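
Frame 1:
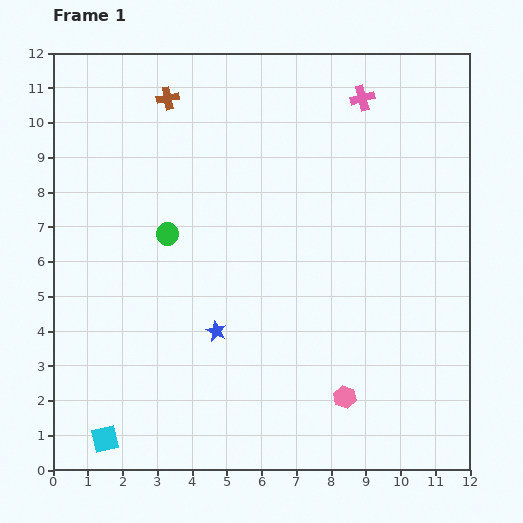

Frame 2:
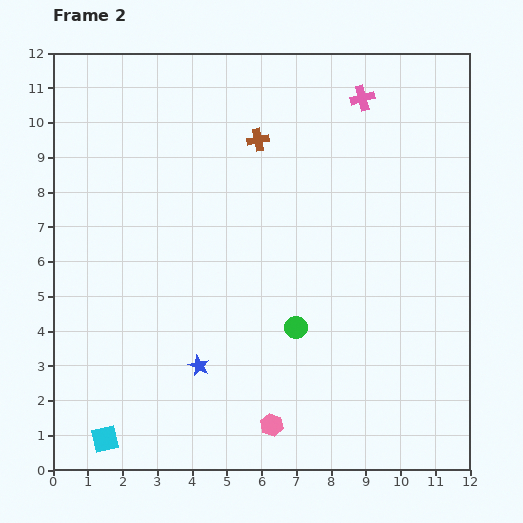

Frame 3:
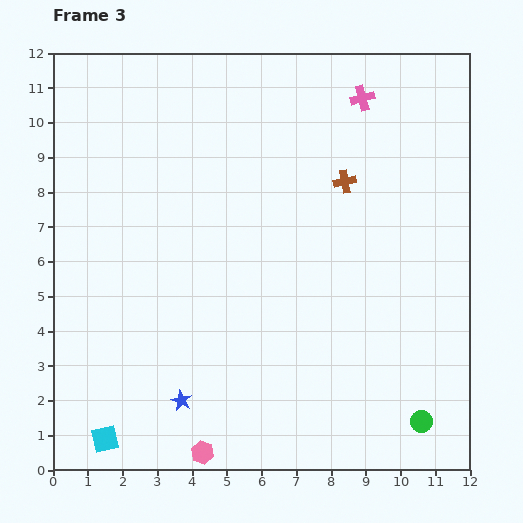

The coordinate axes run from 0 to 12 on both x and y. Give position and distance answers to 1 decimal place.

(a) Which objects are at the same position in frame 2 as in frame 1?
the cyan square, the pink cross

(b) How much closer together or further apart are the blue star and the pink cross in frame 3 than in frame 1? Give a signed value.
+2.2

Distance in frame 1: 7.9. Distance in frame 3: 10.1.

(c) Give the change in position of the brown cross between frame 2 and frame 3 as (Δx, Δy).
(2.5, -1.2)

The brown cross was at (5.9, 9.5) in frame 2 and (8.4, 8.3) in frame 3.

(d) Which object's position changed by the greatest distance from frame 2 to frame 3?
the green circle

(moved 4.5; next 2.8)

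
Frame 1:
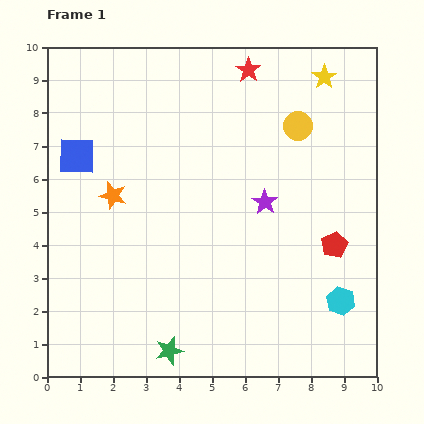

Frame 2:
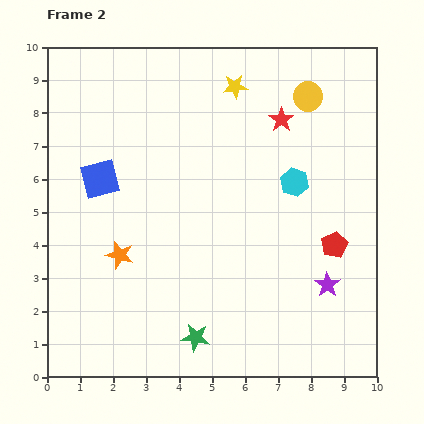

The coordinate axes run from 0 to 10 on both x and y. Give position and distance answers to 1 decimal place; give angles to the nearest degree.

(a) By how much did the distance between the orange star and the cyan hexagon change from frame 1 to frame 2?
-1.9

Distance in frame 1: 7.6. Distance in frame 2: 5.7.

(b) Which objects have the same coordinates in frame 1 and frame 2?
the red pentagon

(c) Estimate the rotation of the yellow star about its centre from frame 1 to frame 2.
27° clockwise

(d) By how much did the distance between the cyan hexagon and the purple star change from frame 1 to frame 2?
-0.5

Distance in frame 1: 3.8. Distance in frame 2: 3.3.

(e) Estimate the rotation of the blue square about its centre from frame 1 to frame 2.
16° counter-clockwise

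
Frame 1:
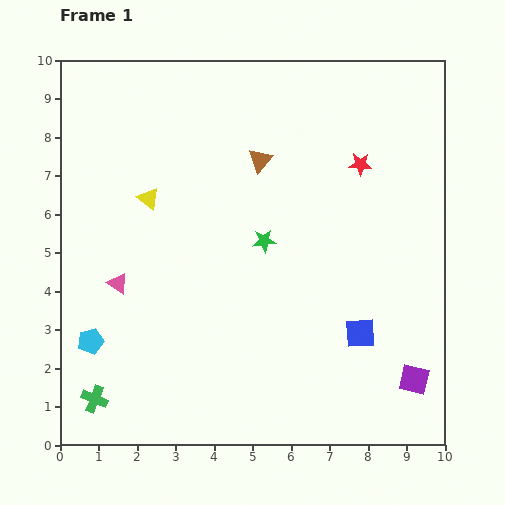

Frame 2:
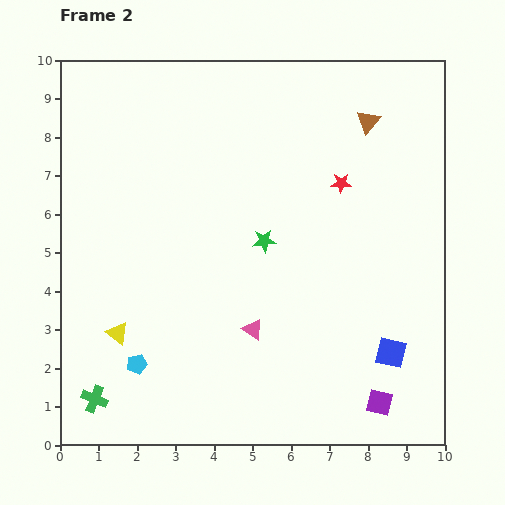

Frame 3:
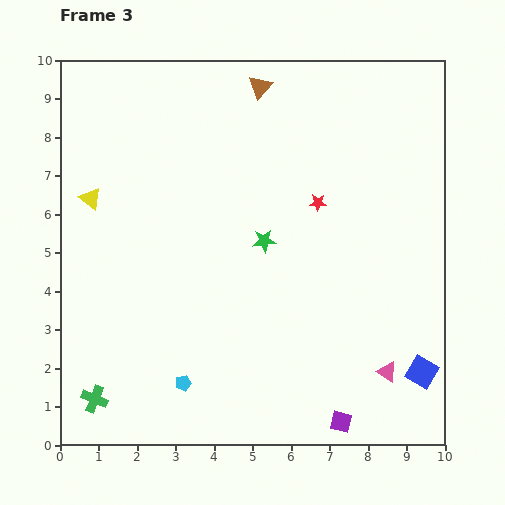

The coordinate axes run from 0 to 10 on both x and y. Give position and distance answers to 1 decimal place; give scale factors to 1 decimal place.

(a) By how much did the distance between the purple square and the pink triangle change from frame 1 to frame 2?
-4.3

Distance in frame 1: 8.1. Distance in frame 2: 3.8.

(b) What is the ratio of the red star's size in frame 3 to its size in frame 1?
0.7×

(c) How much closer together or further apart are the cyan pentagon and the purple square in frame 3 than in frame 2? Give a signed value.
-2.2

Distance in frame 2: 6.4. Distance in frame 3: 4.2.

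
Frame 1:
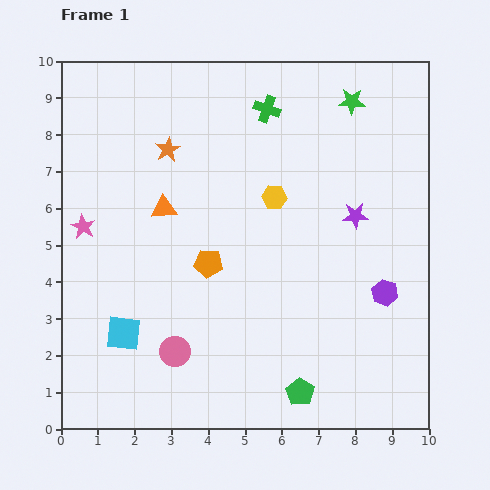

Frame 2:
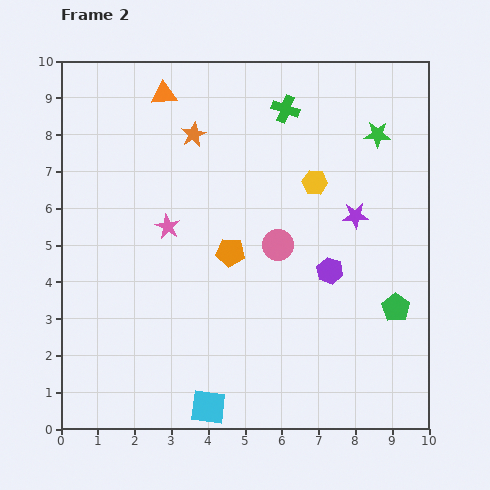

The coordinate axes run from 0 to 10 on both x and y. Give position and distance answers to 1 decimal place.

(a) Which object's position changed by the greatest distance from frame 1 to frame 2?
the pink circle

(moved 4.0; next 3.5)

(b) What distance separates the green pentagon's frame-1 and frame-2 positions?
3.5

The green pentagon moved from (6.5, 1.0) to (9.1, 3.3), a distance of √(2.6² + 2.3²) ≈ 3.5.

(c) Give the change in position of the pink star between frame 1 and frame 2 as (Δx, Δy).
(2.3, 0.0)

The pink star was at (0.6, 5.5) in frame 1 and (2.9, 5.5) in frame 2.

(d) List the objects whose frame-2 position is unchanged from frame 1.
the purple star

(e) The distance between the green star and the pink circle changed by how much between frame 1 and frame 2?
-4.3

Distance in frame 1: 8.3. Distance in frame 2: 4.0.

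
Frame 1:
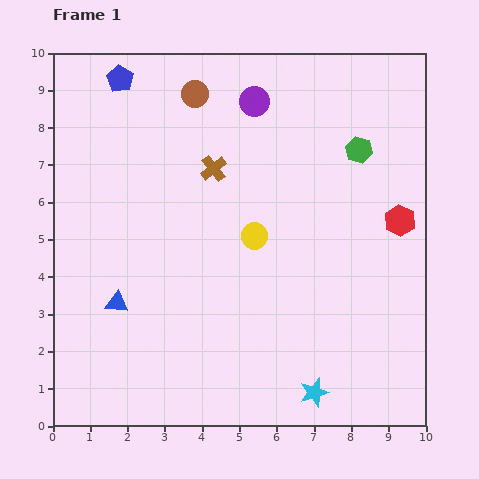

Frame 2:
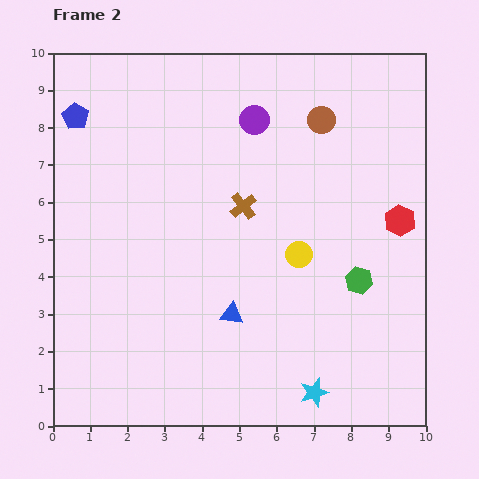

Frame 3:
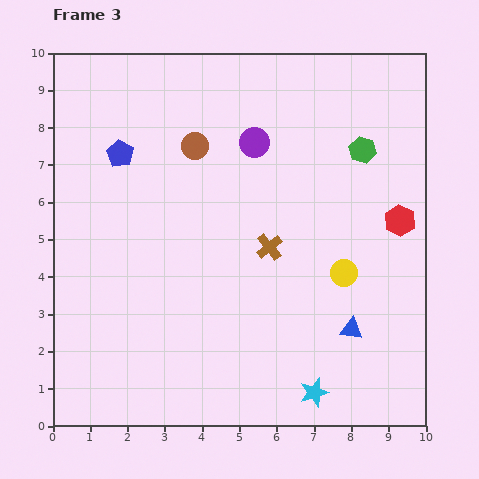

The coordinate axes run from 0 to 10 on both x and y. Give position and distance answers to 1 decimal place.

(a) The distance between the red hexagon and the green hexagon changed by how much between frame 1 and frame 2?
-0.3

Distance in frame 1: 2.2. Distance in frame 2: 1.9.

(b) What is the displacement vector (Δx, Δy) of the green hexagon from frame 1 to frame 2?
(0.0, -3.5)

The green hexagon was at (8.2, 7.4) in frame 1 and (8.2, 3.9) in frame 2.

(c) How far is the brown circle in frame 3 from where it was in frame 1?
1.4

The brown circle moved from (3.8, 8.9) to (3.8, 7.5), a distance of √(0.0² + 1.4²) ≈ 1.4.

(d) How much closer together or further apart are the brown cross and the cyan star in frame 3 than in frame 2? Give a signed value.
-1.2

Distance in frame 2: 5.3. Distance in frame 3: 4.1.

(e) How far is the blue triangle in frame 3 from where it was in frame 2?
3.2

The blue triangle moved from (4.8, 3.0) to (8.0, 2.6), a distance of √(3.2² + 0.4²) ≈ 3.2.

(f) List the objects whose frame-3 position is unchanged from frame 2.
the red hexagon, the cyan star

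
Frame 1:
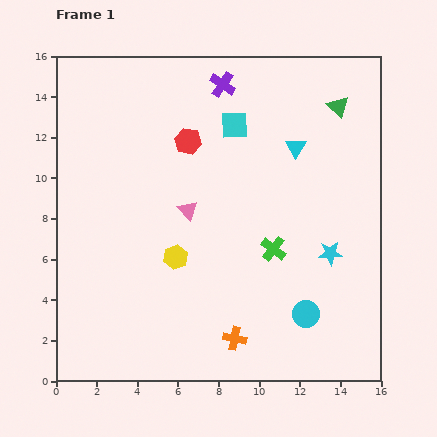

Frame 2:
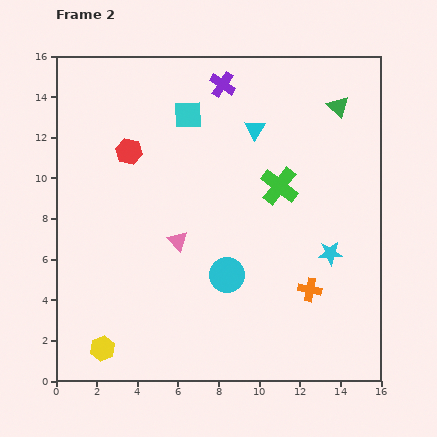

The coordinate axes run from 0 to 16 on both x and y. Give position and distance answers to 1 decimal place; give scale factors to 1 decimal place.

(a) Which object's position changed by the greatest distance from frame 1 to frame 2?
the yellow hexagon

(moved 5.8; next 4.4)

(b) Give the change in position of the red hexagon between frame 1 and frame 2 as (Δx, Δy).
(-2.9, -0.5)

The red hexagon was at (6.5, 11.8) in frame 1 and (3.6, 11.3) in frame 2.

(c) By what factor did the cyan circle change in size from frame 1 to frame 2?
1.3×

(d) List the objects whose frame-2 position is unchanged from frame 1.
the purple cross, the green triangle, the cyan star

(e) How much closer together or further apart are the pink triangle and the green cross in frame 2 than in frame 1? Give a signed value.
+1.1

Distance in frame 1: 4.6. Distance in frame 2: 5.7.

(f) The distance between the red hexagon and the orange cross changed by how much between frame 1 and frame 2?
+1.2

Distance in frame 1: 10.0. Distance in frame 2: 11.2.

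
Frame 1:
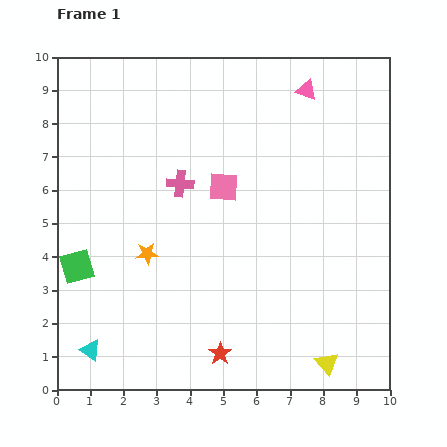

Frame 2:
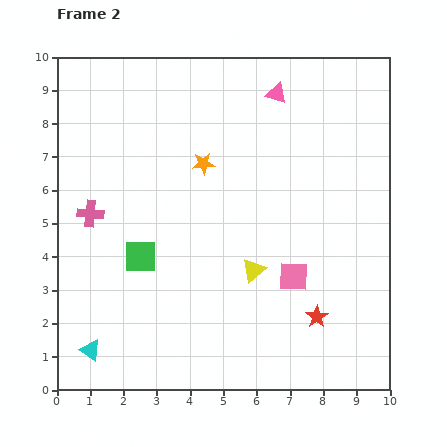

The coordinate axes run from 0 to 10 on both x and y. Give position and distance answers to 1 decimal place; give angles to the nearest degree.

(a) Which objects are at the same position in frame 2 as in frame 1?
the cyan triangle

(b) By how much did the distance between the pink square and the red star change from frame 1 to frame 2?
-3.6

Distance in frame 1: 5.0. Distance in frame 2: 1.4.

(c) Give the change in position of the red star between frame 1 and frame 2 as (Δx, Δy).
(2.9, 1.1)

The red star was at (4.9, 1.1) in frame 1 and (7.8, 2.2) in frame 2.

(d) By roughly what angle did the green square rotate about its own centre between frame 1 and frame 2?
15° clockwise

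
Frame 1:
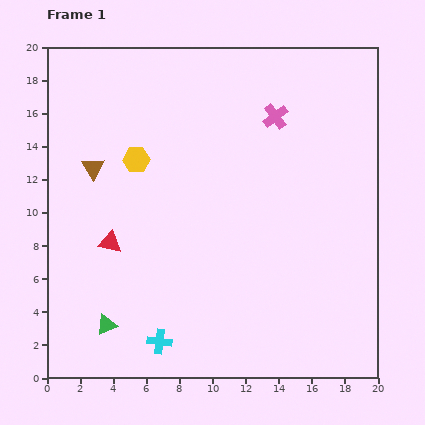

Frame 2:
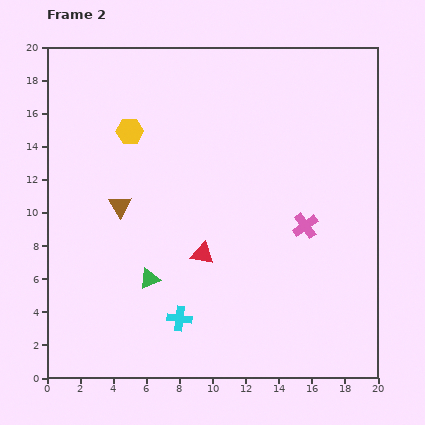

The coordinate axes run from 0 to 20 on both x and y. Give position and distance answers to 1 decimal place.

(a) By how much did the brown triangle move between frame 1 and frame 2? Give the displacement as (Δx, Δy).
(1.6, -2.3)

The brown triangle was at (2.8, 12.7) in frame 1 and (4.4, 10.4) in frame 2.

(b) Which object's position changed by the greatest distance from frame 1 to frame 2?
the pink cross

(moved 6.8; next 5.6)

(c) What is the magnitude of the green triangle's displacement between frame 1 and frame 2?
3.8

The green triangle moved from (3.6, 3.2) to (6.2, 6.0), a distance of √(2.6² + 2.8²) ≈ 3.8.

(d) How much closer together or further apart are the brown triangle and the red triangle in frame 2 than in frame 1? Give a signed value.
+1.2

Distance in frame 1: 4.6. Distance in frame 2: 5.8.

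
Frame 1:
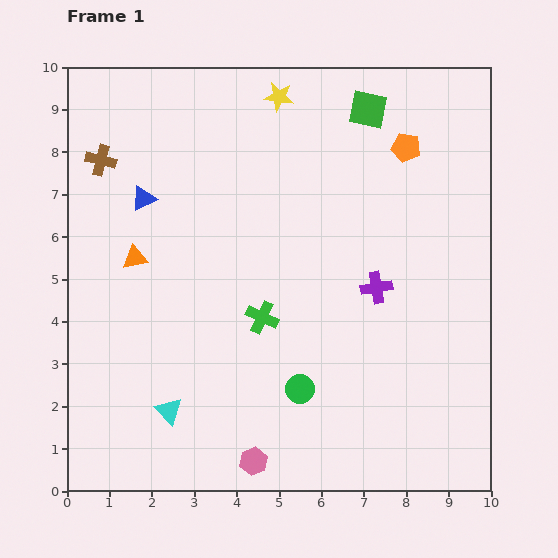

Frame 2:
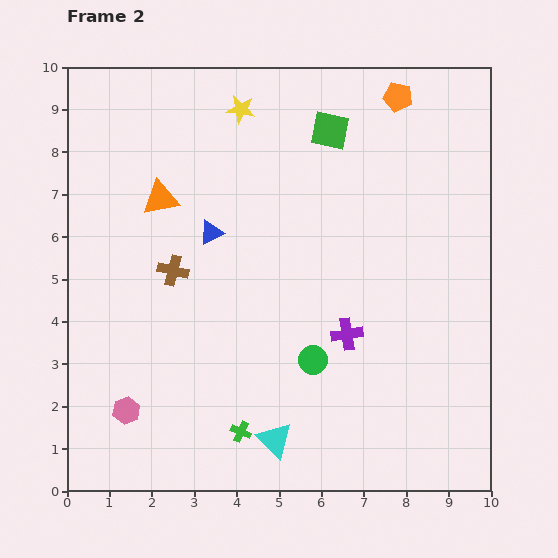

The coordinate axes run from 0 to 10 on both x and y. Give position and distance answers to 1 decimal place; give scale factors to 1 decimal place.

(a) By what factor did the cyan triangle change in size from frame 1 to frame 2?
1.3×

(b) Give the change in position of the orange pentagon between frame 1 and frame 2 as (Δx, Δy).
(-0.2, 1.2)

The orange pentagon was at (8.0, 8.1) in frame 1 and (7.8, 9.3) in frame 2.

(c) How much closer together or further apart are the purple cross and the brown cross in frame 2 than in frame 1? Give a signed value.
-2.8

Distance in frame 1: 7.2. Distance in frame 2: 4.4.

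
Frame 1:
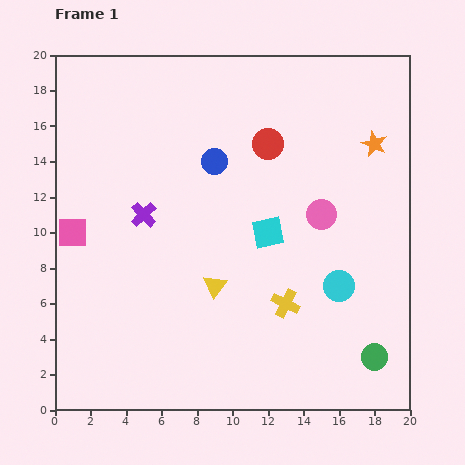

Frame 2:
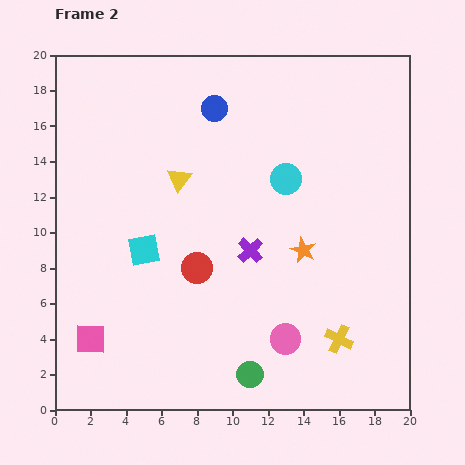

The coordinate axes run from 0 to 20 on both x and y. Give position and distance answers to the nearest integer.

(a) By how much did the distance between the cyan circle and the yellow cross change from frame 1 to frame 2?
+6

Distance in frame 1: 3. Distance in frame 2: 9.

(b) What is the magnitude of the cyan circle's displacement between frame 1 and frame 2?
7

The cyan circle moved from (16, 7) to (13, 13), a distance of √(3² + 6²) ≈ 7.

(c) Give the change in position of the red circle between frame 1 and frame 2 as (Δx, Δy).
(-4, -7)

The red circle was at (12, 15) in frame 1 and (8, 8) in frame 2.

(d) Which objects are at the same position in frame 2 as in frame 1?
none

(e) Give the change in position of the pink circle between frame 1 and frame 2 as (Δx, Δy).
(-2, -7)

The pink circle was at (15, 11) in frame 1 and (13, 4) in frame 2.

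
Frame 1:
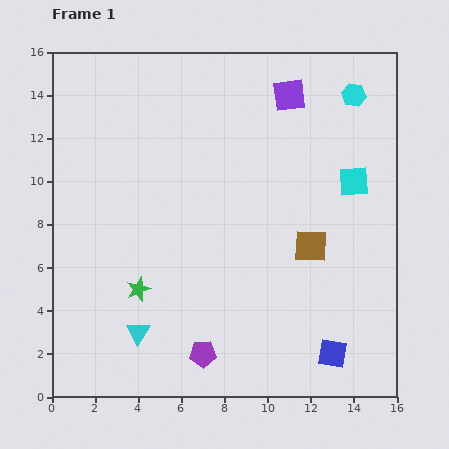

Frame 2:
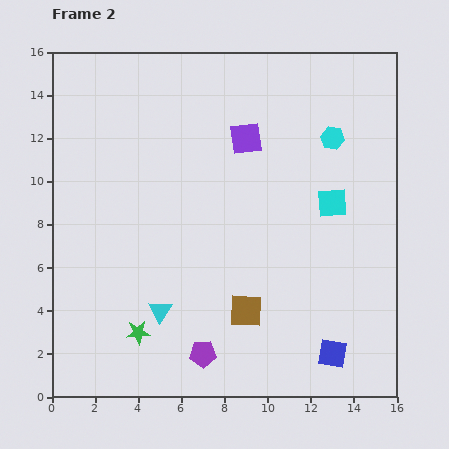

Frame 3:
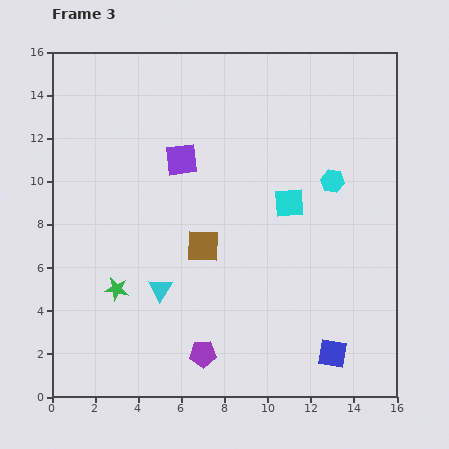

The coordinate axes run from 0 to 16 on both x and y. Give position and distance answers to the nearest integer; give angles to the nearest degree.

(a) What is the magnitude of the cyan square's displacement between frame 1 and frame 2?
1

The cyan square moved from (14, 10) to (13, 9), a distance of √(1² + 1²) ≈ 1.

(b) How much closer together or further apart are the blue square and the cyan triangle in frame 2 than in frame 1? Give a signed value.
-1

Distance in frame 1: 9. Distance in frame 2: 8.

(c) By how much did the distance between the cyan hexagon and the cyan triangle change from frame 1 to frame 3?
-6

Distance in frame 1: 15. Distance in frame 3: 9.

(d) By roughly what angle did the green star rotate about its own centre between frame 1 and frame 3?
30° clockwise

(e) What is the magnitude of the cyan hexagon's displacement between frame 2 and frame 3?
2

The cyan hexagon moved from (13, 12) to (13, 10), a distance of √(0² + 2²) ≈ 2.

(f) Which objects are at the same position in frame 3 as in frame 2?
the purple pentagon, the blue square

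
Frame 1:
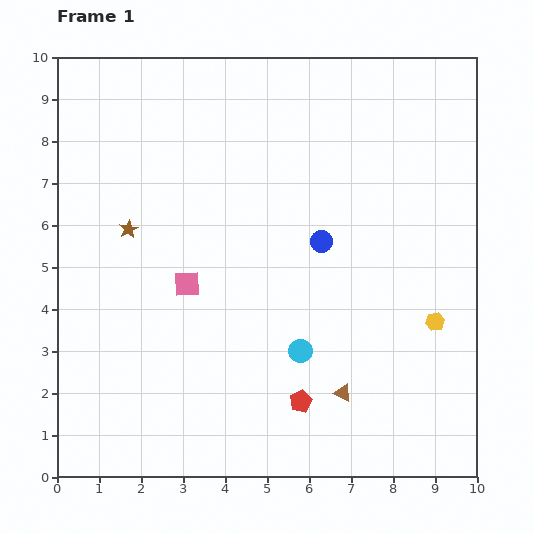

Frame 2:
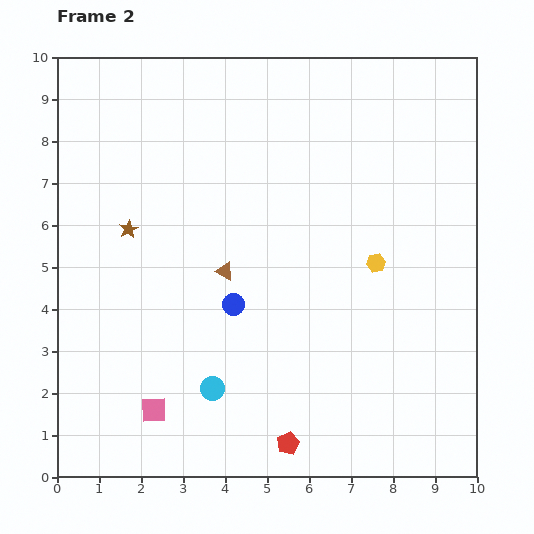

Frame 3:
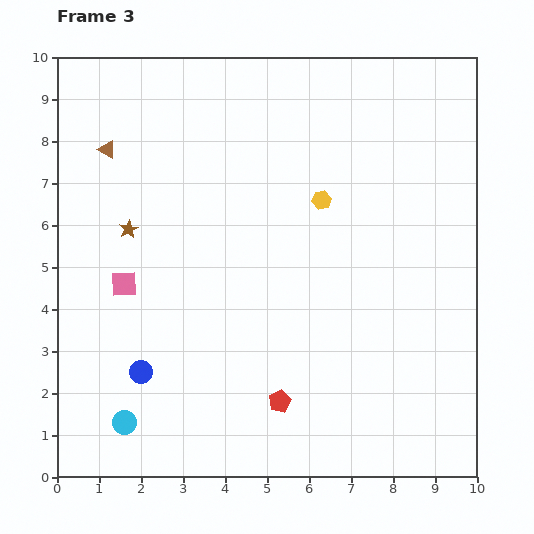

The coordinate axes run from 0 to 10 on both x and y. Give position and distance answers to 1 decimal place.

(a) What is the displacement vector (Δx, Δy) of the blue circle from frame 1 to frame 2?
(-2.1, -1.5)

The blue circle was at (6.3, 5.6) in frame 1 and (4.2, 4.1) in frame 2.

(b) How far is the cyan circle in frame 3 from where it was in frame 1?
4.5

The cyan circle moved from (5.8, 3.0) to (1.6, 1.3), a distance of √(4.2² + 1.7²) ≈ 4.5.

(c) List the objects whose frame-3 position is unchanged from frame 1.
the brown star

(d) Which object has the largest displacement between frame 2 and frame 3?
the brown triangle

(moved 4.0; next 3.1)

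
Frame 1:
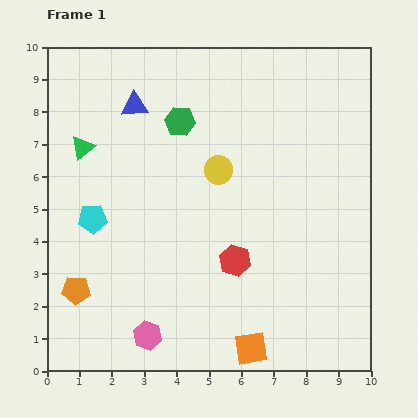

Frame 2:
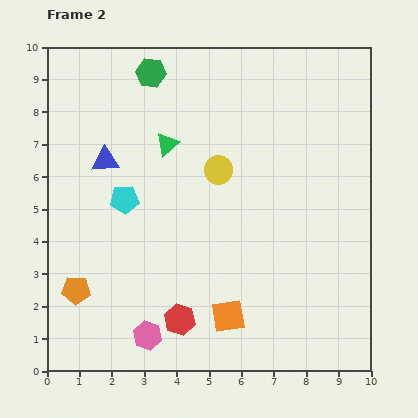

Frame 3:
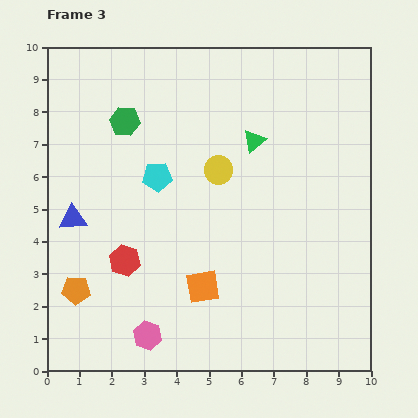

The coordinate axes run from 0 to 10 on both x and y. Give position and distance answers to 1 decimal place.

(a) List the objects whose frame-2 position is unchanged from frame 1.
the pink hexagon, the orange pentagon, the yellow circle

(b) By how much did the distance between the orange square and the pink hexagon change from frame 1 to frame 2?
-0.6

Distance in frame 1: 3.2. Distance in frame 2: 2.6.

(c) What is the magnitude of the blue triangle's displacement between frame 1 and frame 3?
4.0

The blue triangle moved from (2.7, 8.2) to (0.8, 4.7), a distance of √(1.9² + 3.5²) ≈ 4.0.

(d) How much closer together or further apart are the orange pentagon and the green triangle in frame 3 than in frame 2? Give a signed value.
+1.9

Distance in frame 2: 5.3. Distance in frame 3: 7.2.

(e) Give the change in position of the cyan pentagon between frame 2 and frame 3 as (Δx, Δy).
(1.0, 0.7)

The cyan pentagon was at (2.4, 5.3) in frame 2 and (3.4, 6.0) in frame 3.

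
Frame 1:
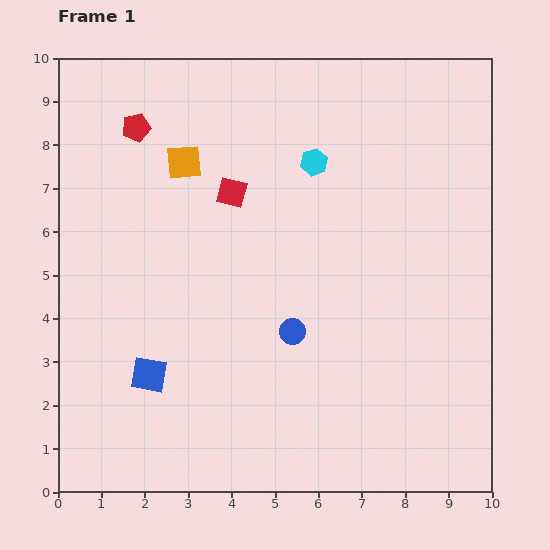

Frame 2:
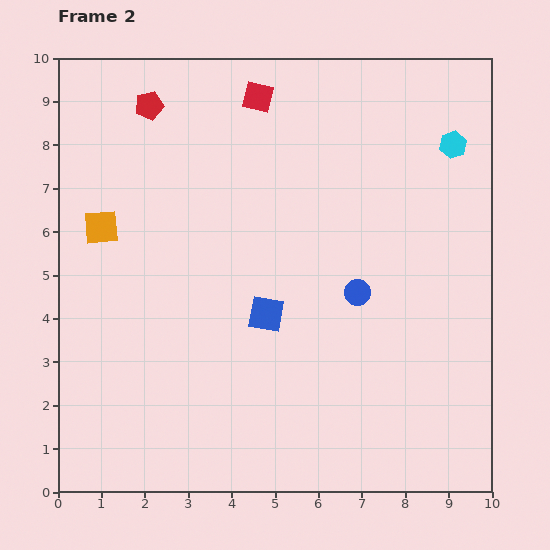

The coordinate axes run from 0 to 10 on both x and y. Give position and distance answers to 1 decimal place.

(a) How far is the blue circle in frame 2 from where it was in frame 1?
1.7

The blue circle moved from (5.4, 3.7) to (6.9, 4.6), a distance of √(1.5² + 0.9²) ≈ 1.7.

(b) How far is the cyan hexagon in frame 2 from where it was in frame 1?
3.2

The cyan hexagon moved from (5.9, 7.6) to (9.1, 8.0), a distance of √(3.2² + 0.4²) ≈ 3.2.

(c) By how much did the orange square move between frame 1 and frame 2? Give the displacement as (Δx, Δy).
(-1.9, -1.5)

The orange square was at (2.9, 7.6) in frame 1 and (1.0, 6.1) in frame 2.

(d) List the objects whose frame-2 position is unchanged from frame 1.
none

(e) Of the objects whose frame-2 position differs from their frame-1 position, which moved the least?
the red pentagon

(moved 0.6)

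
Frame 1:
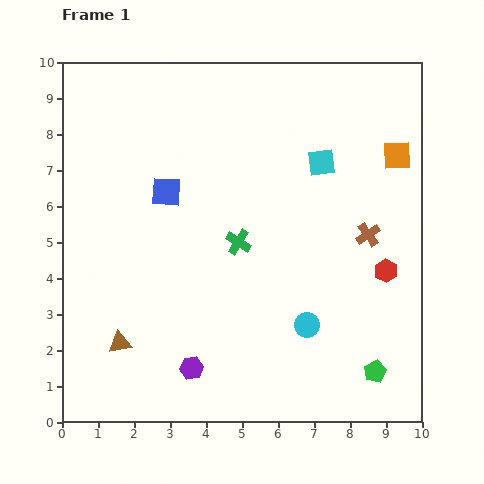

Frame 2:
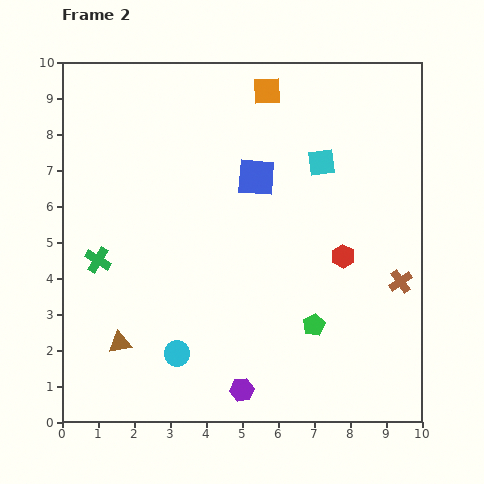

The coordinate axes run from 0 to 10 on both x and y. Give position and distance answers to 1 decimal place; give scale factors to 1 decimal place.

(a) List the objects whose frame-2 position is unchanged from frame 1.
the brown triangle, the cyan square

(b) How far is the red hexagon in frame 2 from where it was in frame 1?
1.3

The red hexagon moved from (9.0, 4.2) to (7.8, 4.6), a distance of √(1.2² + 0.4²) ≈ 1.3.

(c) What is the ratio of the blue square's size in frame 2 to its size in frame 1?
1.3×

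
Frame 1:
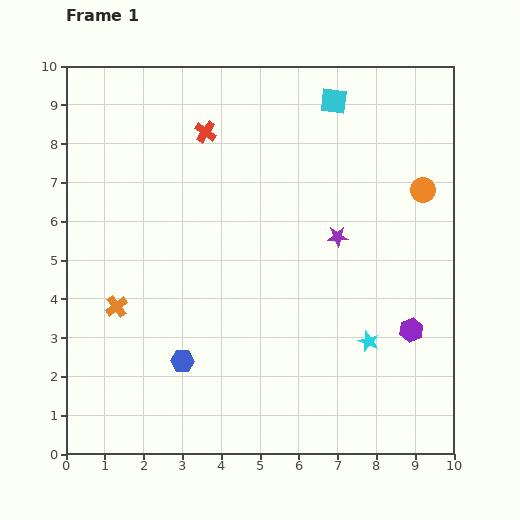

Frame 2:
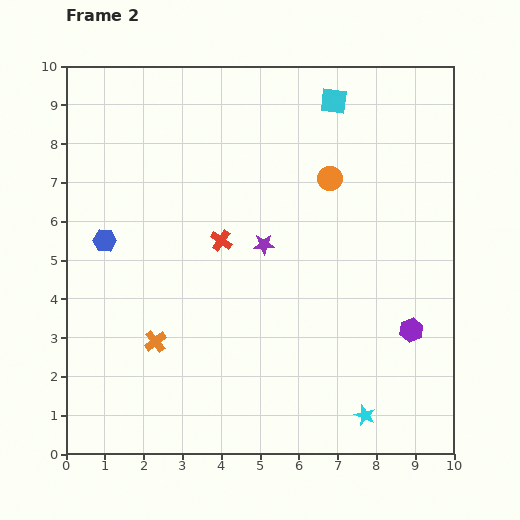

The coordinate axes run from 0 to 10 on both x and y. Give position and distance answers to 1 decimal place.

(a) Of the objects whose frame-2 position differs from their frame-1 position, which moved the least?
the orange cross

(moved 1.3)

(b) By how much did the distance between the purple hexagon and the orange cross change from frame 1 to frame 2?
-1.0

Distance in frame 1: 7.6. Distance in frame 2: 6.6.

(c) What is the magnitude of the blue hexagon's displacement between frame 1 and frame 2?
3.7

The blue hexagon moved from (3.0, 2.4) to (1.0, 5.5), a distance of √(2.0² + 3.1²) ≈ 3.7.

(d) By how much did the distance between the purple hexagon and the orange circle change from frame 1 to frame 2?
+0.8

Distance in frame 1: 3.6. Distance in frame 2: 4.4.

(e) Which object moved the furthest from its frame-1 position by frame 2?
the blue hexagon

(moved 3.7; next 2.8)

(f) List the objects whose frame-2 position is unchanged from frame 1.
the purple hexagon, the cyan square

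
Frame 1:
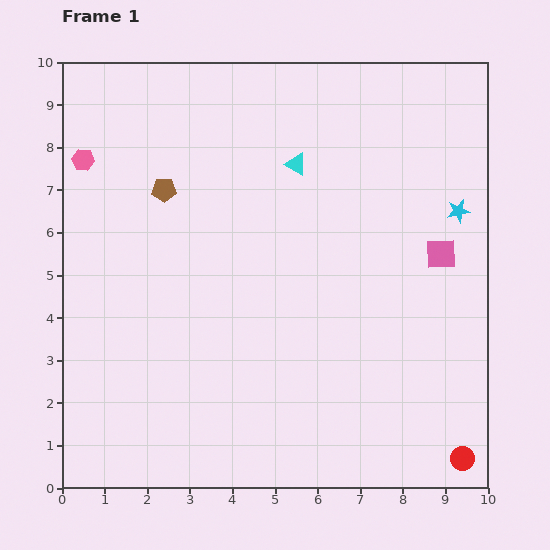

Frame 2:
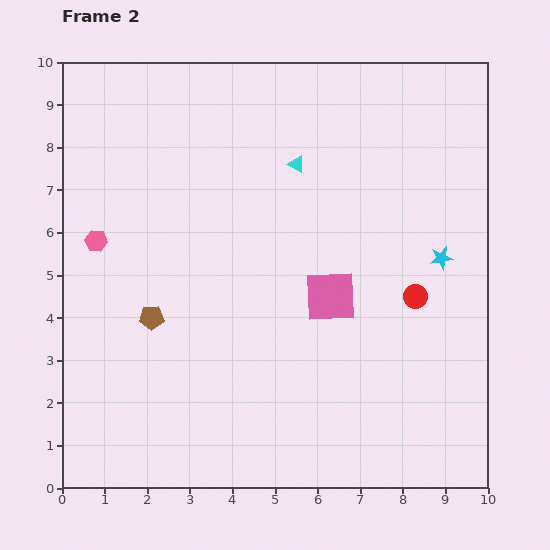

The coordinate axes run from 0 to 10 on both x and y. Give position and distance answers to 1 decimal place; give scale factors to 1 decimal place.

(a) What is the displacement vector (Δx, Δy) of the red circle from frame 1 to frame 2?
(-1.1, 3.8)

The red circle was at (9.4, 0.7) in frame 1 and (8.3, 4.5) in frame 2.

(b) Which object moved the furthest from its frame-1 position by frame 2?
the red circle

(moved 4.0; next 3.0)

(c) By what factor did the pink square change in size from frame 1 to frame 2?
1.7×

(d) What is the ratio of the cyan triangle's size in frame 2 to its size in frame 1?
0.8×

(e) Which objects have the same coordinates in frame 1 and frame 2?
the cyan triangle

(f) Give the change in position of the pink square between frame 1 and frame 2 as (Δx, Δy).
(-2.6, -1.0)

The pink square was at (8.9, 5.5) in frame 1 and (6.3, 4.5) in frame 2.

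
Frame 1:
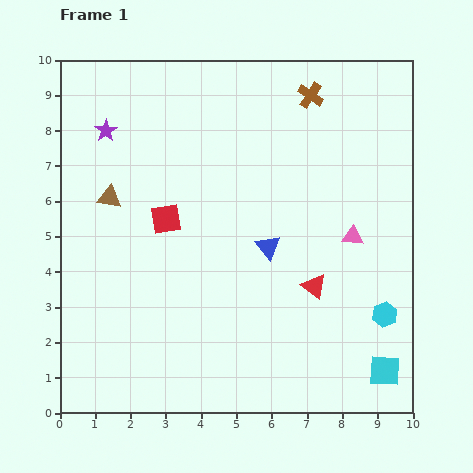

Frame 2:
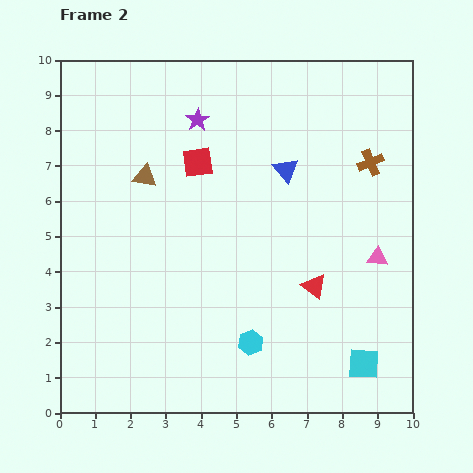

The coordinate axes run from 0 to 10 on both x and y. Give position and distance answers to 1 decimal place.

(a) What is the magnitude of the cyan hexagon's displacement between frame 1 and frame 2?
3.9

The cyan hexagon moved from (9.2, 2.8) to (5.4, 2.0), a distance of √(3.8² + 0.8²) ≈ 3.9.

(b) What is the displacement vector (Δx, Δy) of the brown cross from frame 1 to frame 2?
(1.7, -1.9)

The brown cross was at (7.1, 9.0) in frame 1 and (8.8, 7.1) in frame 2.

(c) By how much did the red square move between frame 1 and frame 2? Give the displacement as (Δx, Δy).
(0.9, 1.6)

The red square was at (3.0, 5.5) in frame 1 and (3.9, 7.1) in frame 2.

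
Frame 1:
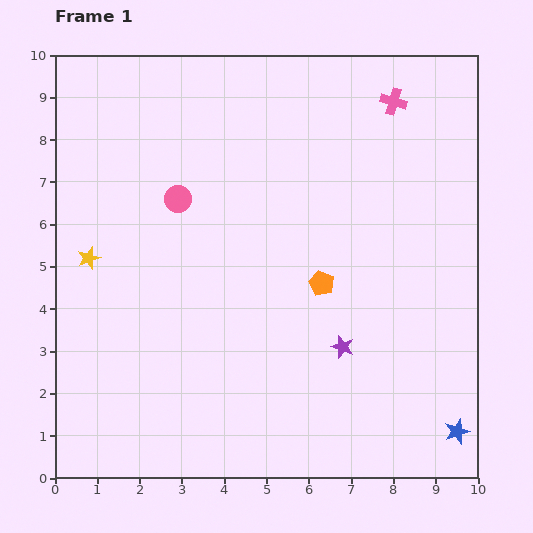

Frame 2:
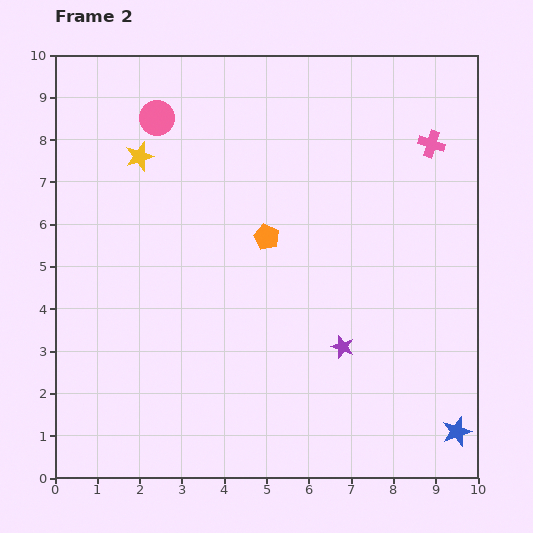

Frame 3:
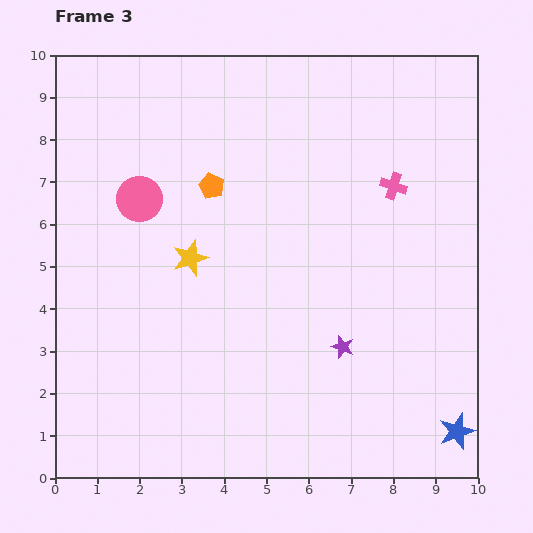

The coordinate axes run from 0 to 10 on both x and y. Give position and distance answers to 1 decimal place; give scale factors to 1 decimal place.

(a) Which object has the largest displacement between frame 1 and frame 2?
the yellow star

(moved 2.7; next 2.0)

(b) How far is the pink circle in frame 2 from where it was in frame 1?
2.0

The pink circle moved from (2.9, 6.6) to (2.4, 8.5), a distance of √(0.5² + 1.9²) ≈ 2.0.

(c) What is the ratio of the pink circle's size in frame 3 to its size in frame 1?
1.7×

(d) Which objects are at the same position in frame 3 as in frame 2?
the purple star, the blue star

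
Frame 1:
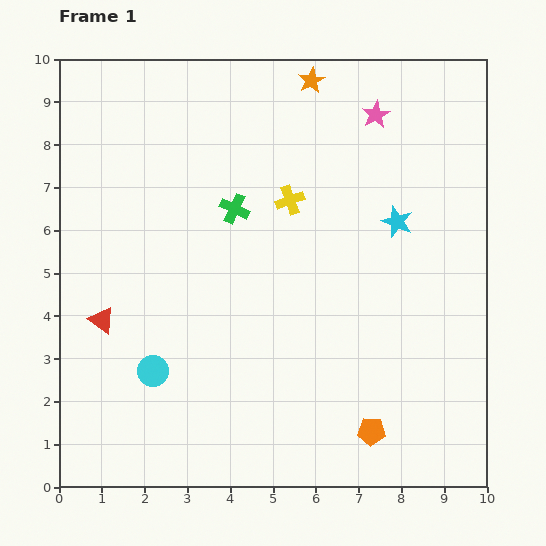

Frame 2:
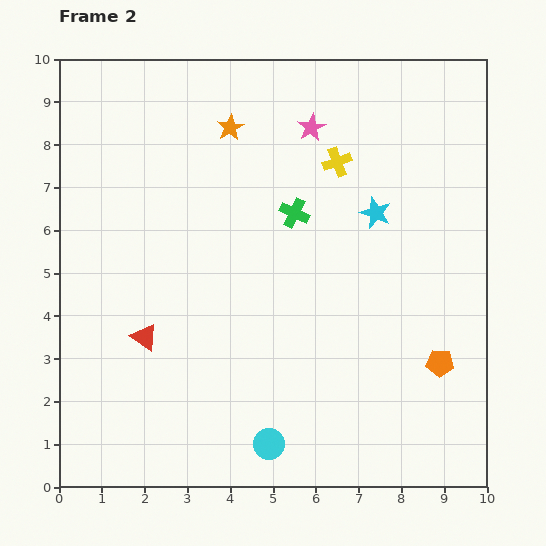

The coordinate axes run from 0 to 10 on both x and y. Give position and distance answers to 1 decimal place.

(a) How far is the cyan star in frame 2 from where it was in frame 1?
0.5

The cyan star moved from (7.9, 6.2) to (7.4, 6.4), a distance of √(0.5² + 0.2²) ≈ 0.5.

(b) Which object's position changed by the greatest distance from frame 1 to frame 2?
the cyan circle

(moved 3.2; next 2.3)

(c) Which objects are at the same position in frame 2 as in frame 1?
none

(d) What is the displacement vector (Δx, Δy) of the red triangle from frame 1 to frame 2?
(1.0, -0.4)

The red triangle was at (1.0, 3.9) in frame 1 and (2.0, 3.5) in frame 2.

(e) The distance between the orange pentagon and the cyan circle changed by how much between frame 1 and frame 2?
-0.9

Distance in frame 1: 5.3. Distance in frame 2: 4.4.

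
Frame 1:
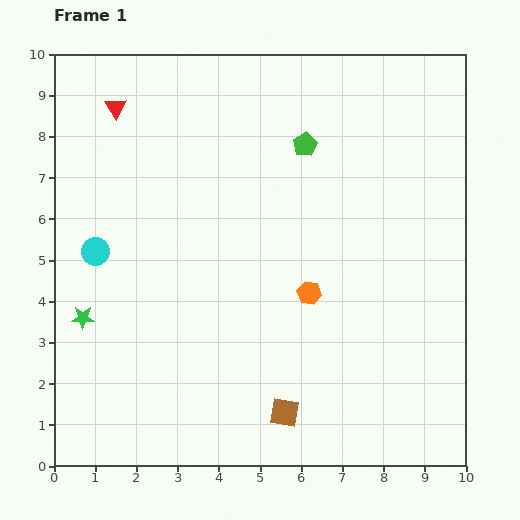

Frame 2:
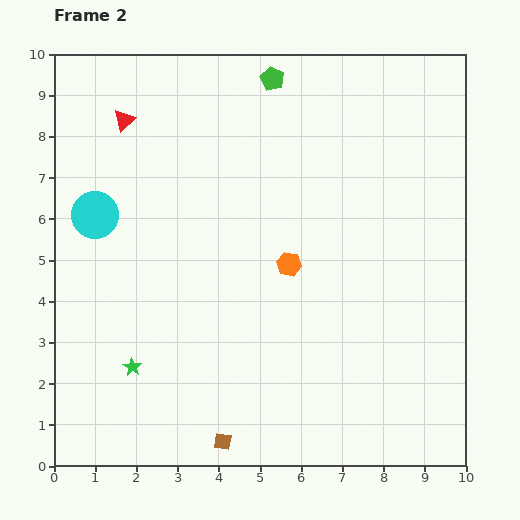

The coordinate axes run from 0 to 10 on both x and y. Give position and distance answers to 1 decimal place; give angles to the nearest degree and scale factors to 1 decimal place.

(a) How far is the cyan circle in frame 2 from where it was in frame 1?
0.9

The cyan circle moved from (1.0, 5.2) to (1.0, 6.1), a distance of √(0.0² + 0.9²) ≈ 0.9.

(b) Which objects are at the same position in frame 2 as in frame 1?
none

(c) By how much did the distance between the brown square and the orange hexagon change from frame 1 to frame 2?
+1.6

Distance in frame 1: 3.0. Distance in frame 2: 4.6.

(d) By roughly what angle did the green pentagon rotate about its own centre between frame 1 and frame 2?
16° counter-clockwise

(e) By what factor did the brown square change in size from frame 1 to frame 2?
0.6×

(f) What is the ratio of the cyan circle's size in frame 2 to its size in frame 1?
1.7×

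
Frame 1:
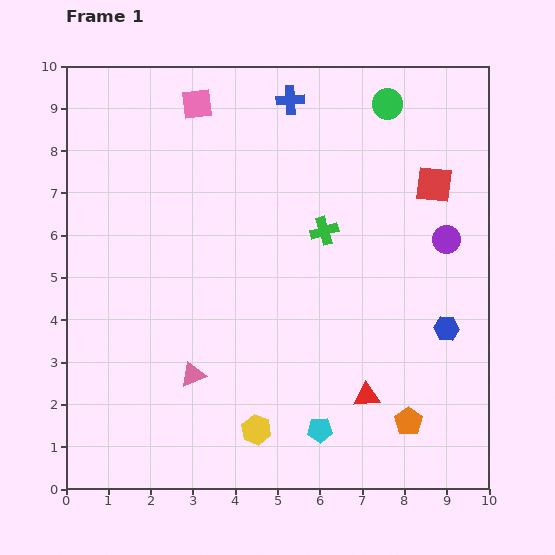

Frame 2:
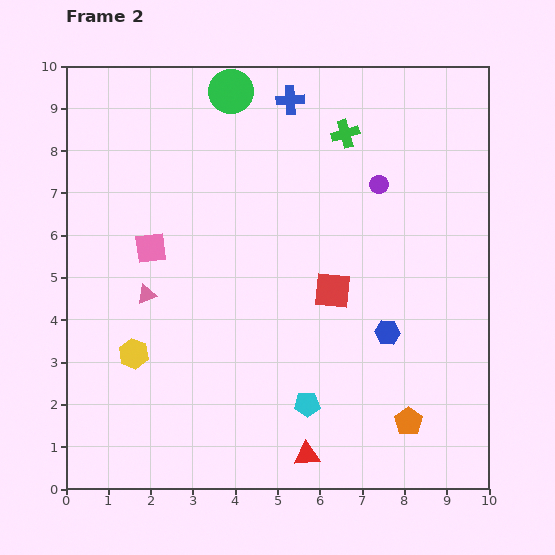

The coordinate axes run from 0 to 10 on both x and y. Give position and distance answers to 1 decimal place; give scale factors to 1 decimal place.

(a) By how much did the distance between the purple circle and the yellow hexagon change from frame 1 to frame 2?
+0.6

Distance in frame 1: 6.4. Distance in frame 2: 7.0.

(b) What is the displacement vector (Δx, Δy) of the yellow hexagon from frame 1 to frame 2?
(-2.9, 1.8)

The yellow hexagon was at (4.5, 1.4) in frame 1 and (1.6, 3.2) in frame 2.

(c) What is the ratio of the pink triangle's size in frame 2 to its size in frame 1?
0.8×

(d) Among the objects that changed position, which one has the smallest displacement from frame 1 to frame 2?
the cyan pentagon

(moved 0.7)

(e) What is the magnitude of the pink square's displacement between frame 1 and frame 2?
3.6

The pink square moved from (3.1, 9.1) to (2.0, 5.7), a distance of √(1.1² + 3.4²) ≈ 3.6.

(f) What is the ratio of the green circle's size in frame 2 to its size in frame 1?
1.4×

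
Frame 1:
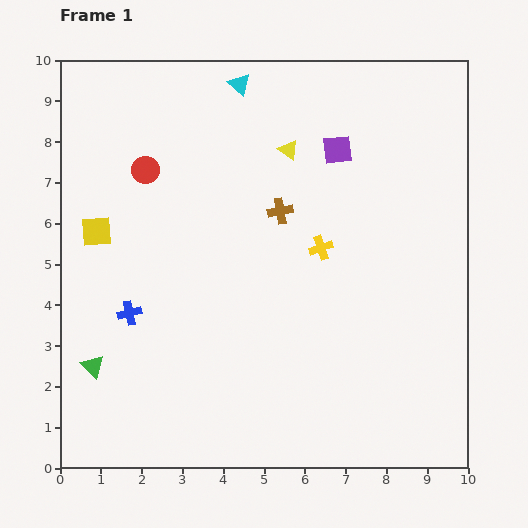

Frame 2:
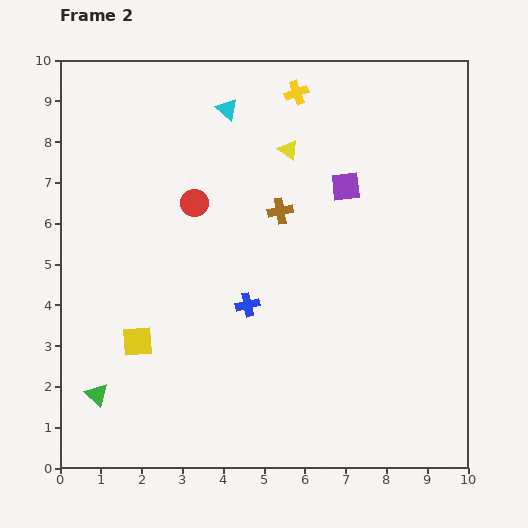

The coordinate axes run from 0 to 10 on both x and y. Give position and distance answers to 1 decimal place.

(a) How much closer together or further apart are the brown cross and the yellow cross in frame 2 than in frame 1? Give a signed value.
+1.6

Distance in frame 1: 1.3. Distance in frame 2: 2.9.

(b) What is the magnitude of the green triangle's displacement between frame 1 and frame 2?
0.7

The green triangle moved from (0.8, 2.5) to (0.9, 1.8), a distance of √(0.1² + 0.7²) ≈ 0.7.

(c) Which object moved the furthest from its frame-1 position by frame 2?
the yellow cross

(moved 3.8; next 2.9)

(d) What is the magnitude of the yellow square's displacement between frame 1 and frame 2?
2.9

The yellow square moved from (0.9, 5.8) to (1.9, 3.1), a distance of √(1.0² + 2.7²) ≈ 2.9.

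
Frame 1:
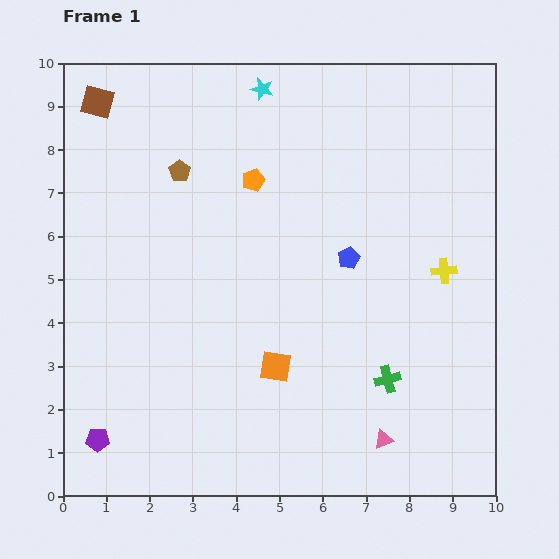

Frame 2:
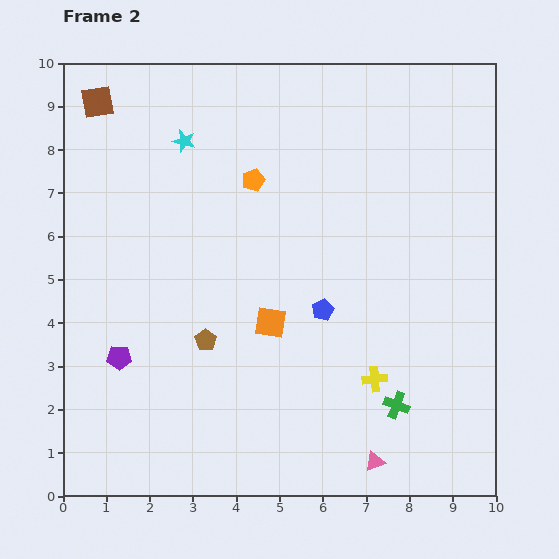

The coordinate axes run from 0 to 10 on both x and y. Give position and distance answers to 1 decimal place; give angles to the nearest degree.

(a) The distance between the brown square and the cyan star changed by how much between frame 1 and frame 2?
-1.6

Distance in frame 1: 3.8. Distance in frame 2: 2.2.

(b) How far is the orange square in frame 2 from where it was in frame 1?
1.0

The orange square moved from (4.9, 3.0) to (4.8, 4.0), a distance of √(0.1² + 1.0²) ≈ 1.0.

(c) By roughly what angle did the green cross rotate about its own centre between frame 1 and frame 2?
35° clockwise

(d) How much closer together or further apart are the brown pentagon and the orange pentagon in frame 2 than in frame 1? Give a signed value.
+2.2

Distance in frame 1: 1.7. Distance in frame 2: 3.9.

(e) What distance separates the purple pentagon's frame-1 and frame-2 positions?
2.0

The purple pentagon moved from (0.8, 1.3) to (1.3, 3.2), a distance of √(0.5² + 1.9²) ≈ 2.0.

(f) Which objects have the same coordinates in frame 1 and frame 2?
the brown square, the orange pentagon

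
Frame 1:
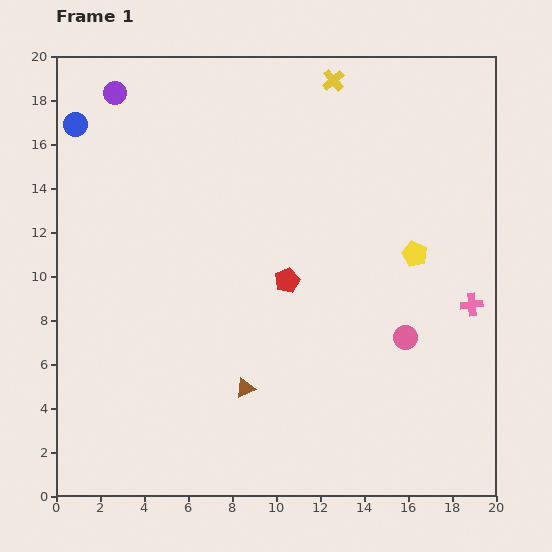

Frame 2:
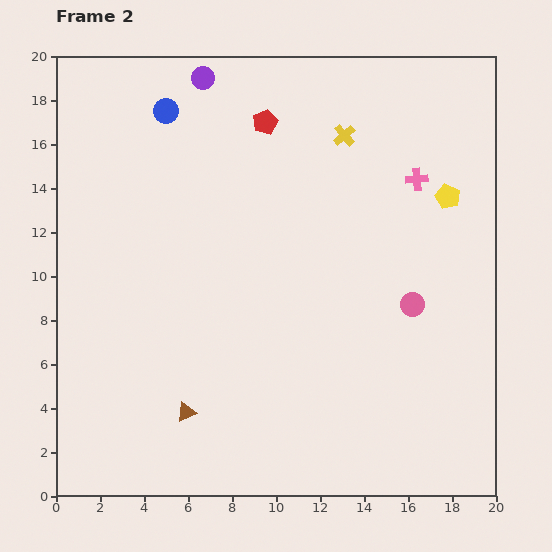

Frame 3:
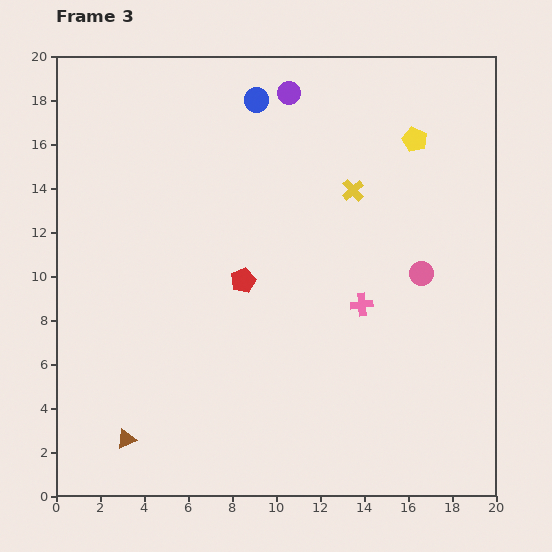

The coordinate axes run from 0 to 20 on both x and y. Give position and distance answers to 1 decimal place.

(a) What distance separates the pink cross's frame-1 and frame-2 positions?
6.2

The pink cross moved from (18.9, 8.7) to (16.4, 14.4), a distance of √(2.5² + 5.7²) ≈ 6.2.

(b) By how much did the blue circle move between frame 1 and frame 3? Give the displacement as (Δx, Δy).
(8.2, 1.1)

The blue circle was at (0.9, 16.9) in frame 1 and (9.1, 18.0) in frame 3.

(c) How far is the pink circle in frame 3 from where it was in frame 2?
1.5

The pink circle moved from (16.2, 8.7) to (16.6, 10.1), a distance of √(0.4² + 1.4²) ≈ 1.5.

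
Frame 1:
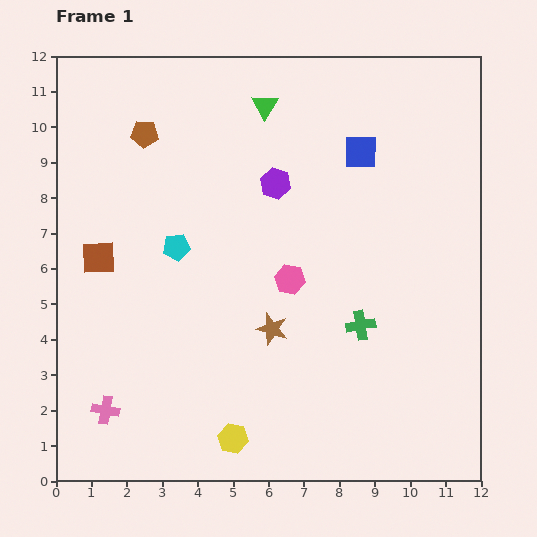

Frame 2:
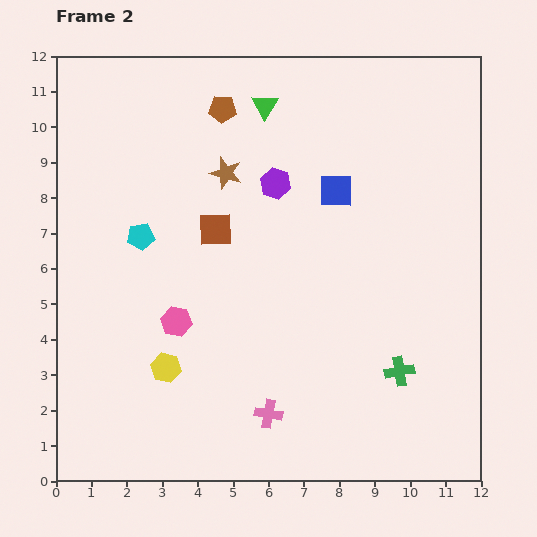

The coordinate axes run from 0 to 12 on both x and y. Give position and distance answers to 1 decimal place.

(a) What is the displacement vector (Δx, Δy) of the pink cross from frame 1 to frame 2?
(4.6, -0.1)

The pink cross was at (1.4, 2.0) in frame 1 and (6.0, 1.9) in frame 2.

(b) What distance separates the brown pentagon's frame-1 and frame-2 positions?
2.3

The brown pentagon moved from (2.5, 9.8) to (4.7, 10.5), a distance of √(2.2² + 0.7²) ≈ 2.3.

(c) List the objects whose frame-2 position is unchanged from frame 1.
the purple hexagon, the green triangle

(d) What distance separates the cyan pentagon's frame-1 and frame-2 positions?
1.0

The cyan pentagon moved from (3.4, 6.6) to (2.4, 6.9), a distance of √(1.0² + 0.3²) ≈ 1.0.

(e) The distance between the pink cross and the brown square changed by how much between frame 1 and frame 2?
+1.1

Distance in frame 1: 4.3. Distance in frame 2: 5.4.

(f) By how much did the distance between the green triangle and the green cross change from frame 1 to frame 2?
+1.6

Distance in frame 1: 6.8. Distance in frame 2: 8.4.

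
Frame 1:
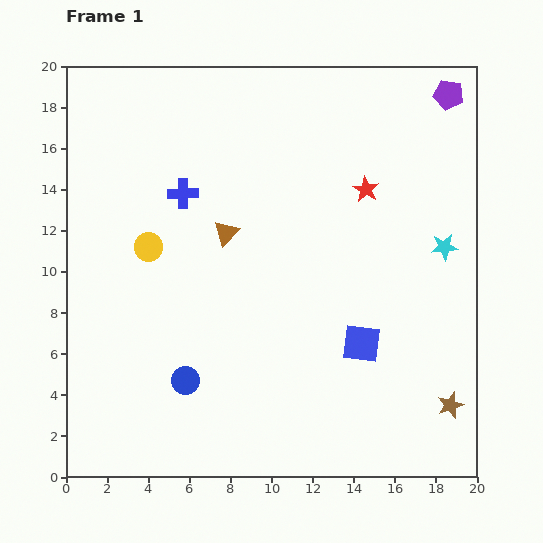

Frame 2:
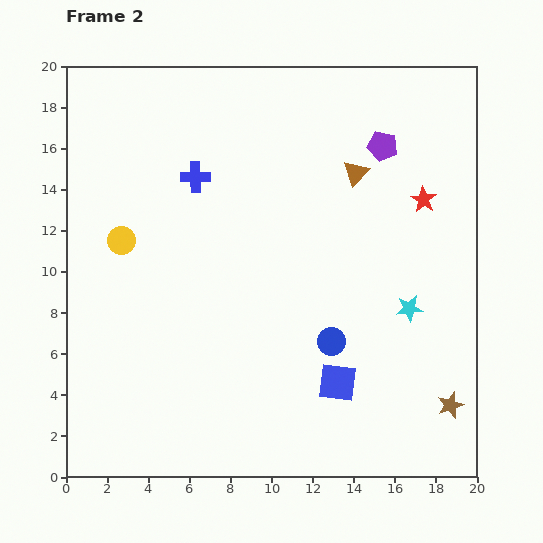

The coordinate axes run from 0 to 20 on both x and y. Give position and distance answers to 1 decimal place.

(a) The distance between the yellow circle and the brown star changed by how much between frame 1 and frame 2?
+1.3

Distance in frame 1: 16.6. Distance in frame 2: 17.9.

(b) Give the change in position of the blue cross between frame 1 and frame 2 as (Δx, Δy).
(0.6, 0.8)

The blue cross was at (5.7, 13.8) in frame 1 and (6.3, 14.6) in frame 2.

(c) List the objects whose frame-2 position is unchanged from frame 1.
the brown star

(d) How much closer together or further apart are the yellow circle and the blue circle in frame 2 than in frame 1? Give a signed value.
+4.6

Distance in frame 1: 6.7. Distance in frame 2: 11.3.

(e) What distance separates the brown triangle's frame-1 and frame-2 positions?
6.9

The brown triangle moved from (7.8, 11.9) to (14.1, 14.8), a distance of √(6.3² + 2.9²) ≈ 6.9.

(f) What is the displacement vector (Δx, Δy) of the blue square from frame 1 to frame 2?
(-1.2, -1.9)

The blue square was at (14.4, 6.5) in frame 1 and (13.2, 4.6) in frame 2.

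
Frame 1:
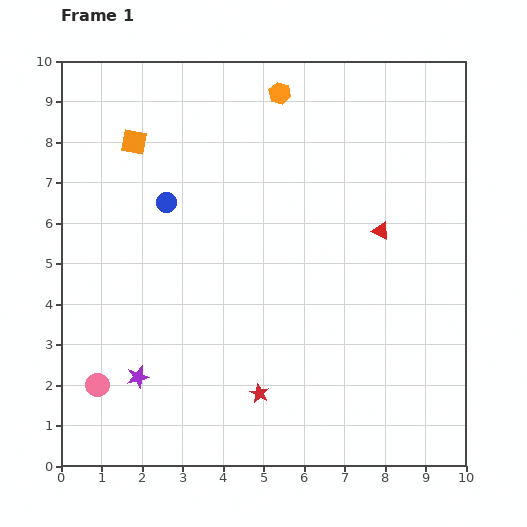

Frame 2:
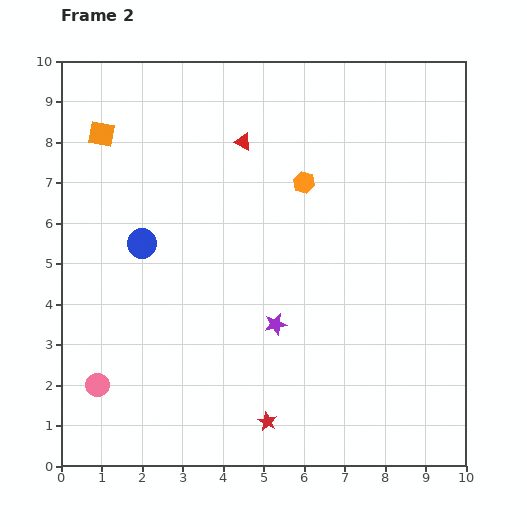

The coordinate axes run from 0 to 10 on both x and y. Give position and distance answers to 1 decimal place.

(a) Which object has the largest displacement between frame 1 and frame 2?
the red triangle

(moved 4.0; next 3.6)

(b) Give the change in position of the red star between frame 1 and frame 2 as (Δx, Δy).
(0.2, -0.7)

The red star was at (4.9, 1.8) in frame 1 and (5.1, 1.1) in frame 2.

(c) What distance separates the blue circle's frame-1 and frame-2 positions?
1.2

The blue circle moved from (2.6, 6.5) to (2.0, 5.5), a distance of √(0.6² + 1.0²) ≈ 1.2.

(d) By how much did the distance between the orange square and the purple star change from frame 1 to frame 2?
+0.6

Distance in frame 1: 5.8. Distance in frame 2: 6.4.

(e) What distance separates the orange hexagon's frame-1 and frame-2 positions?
2.3

The orange hexagon moved from (5.4, 9.2) to (6.0, 7.0), a distance of √(0.6² + 2.2²) ≈ 2.3.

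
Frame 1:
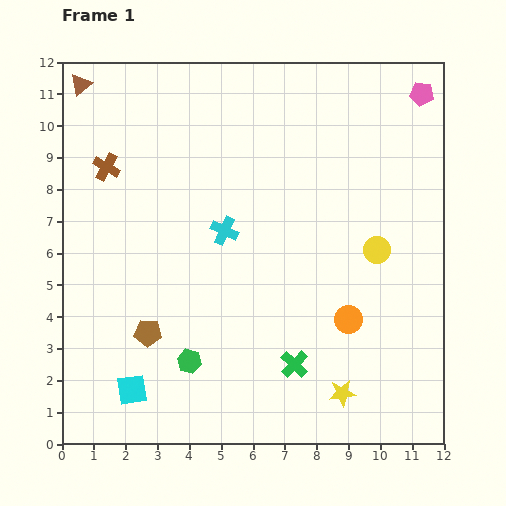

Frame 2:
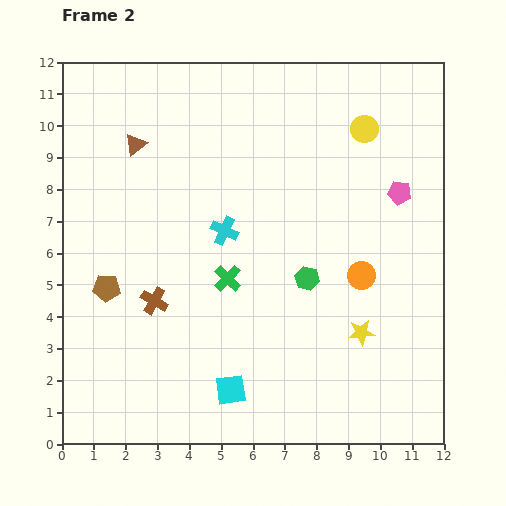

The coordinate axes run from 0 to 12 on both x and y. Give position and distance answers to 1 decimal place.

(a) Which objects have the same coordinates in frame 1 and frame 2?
the cyan cross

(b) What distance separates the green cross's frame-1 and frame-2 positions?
3.4

The green cross moved from (7.3, 2.5) to (5.2, 5.2), a distance of √(2.1² + 2.7²) ≈ 3.4.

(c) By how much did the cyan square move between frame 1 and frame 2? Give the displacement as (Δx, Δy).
(3.1, 0.0)

The cyan square was at (2.2, 1.7) in frame 1 and (5.3, 1.7) in frame 2.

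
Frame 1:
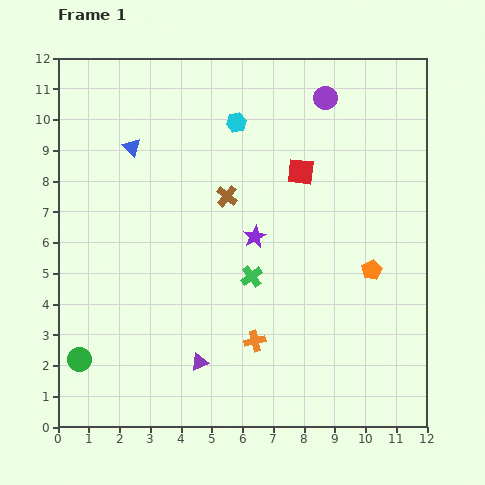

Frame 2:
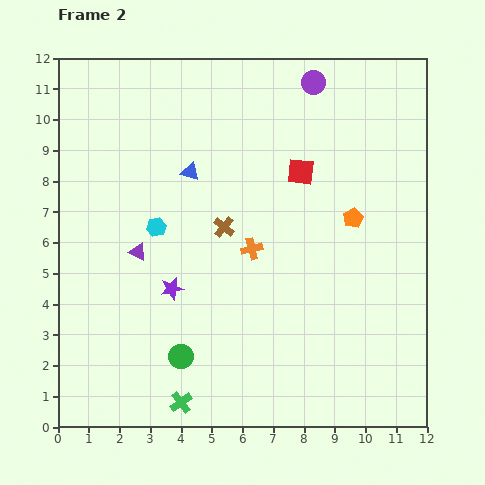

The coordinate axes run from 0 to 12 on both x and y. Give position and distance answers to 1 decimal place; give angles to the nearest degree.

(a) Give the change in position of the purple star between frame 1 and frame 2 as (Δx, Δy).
(-2.7, -1.7)

The purple star was at (6.4, 6.2) in frame 1 and (3.7, 4.5) in frame 2.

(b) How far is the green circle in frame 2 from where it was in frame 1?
3.3

The green circle moved from (0.7, 2.2) to (4.0, 2.3), a distance of √(3.3² + 0.1²) ≈ 3.3.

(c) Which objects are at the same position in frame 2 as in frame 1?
the red square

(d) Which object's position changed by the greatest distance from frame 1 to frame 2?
the green cross

(moved 4.7; next 4.3)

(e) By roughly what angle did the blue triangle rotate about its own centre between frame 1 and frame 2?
32° counter-clockwise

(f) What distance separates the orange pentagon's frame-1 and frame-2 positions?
1.8

The orange pentagon moved from (10.2, 5.1) to (9.6, 6.8), a distance of √(0.6² + 1.7²) ≈ 1.8.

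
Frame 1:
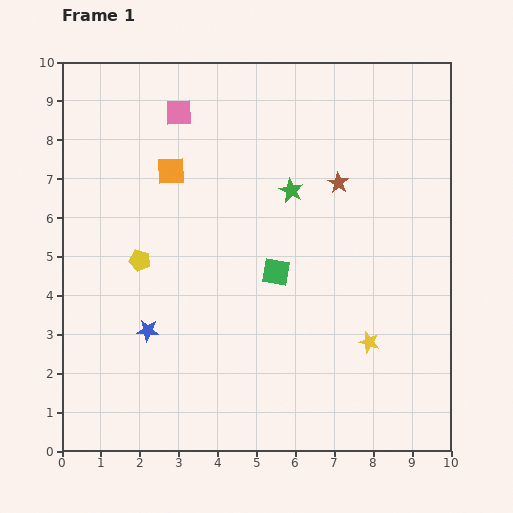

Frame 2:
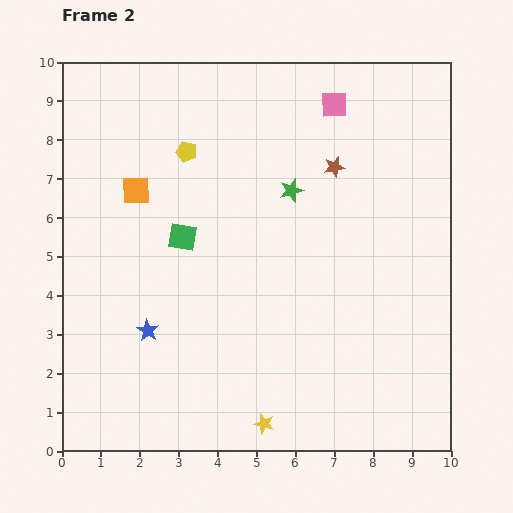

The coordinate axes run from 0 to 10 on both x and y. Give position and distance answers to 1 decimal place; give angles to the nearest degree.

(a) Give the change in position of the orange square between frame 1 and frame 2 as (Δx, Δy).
(-0.9, -0.5)

The orange square was at (2.8, 7.2) in frame 1 and (1.9, 6.7) in frame 2.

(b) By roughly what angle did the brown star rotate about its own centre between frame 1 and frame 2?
29° clockwise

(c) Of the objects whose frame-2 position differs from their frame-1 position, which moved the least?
the brown star

(moved 0.4)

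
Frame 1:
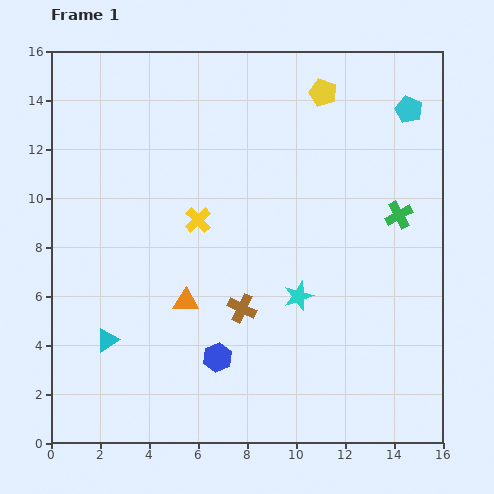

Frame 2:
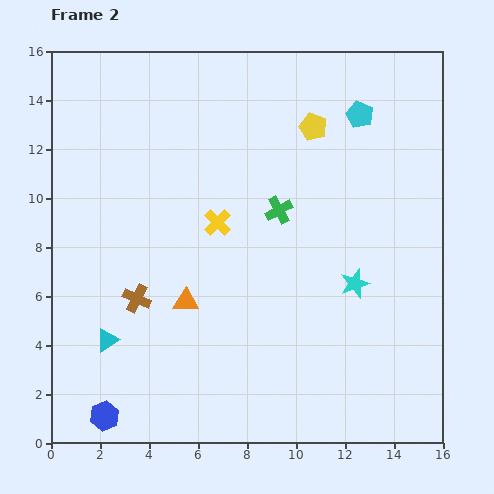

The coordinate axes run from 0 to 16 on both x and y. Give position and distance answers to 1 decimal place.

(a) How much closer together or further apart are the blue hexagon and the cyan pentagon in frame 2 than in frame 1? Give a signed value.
+3.3

Distance in frame 1: 12.8. Distance in frame 2: 16.1.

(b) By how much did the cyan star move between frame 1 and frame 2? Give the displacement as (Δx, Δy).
(2.3, 0.5)

The cyan star was at (10.1, 6.0) in frame 1 and (12.4, 6.5) in frame 2.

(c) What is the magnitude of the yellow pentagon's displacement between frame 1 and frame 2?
1.5

The yellow pentagon moved from (11.1, 14.3) to (10.7, 12.9), a distance of √(0.4² + 1.4²) ≈ 1.5.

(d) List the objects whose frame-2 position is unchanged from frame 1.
the orange triangle, the cyan triangle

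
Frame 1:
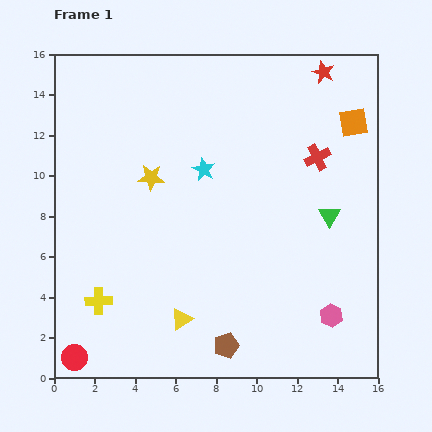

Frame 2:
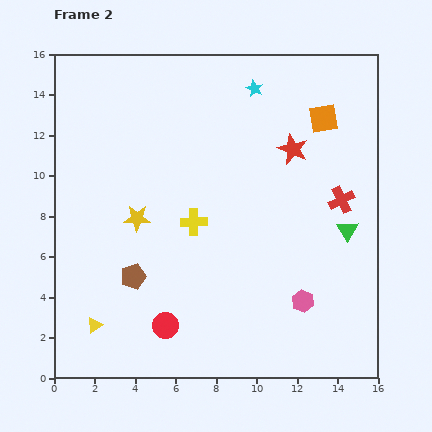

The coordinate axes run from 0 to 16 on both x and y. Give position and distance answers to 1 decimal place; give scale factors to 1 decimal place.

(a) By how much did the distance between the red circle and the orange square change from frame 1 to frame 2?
-5.2

Distance in frame 1: 18.0. Distance in frame 2: 12.8.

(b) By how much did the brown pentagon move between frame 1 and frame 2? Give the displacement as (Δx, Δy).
(-4.6, 3.4)

The brown pentagon was at (8.5, 1.6) in frame 1 and (3.9, 5.0) in frame 2.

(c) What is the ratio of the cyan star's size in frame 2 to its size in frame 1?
0.7×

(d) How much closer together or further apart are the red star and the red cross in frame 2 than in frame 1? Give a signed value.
-0.7

Distance in frame 1: 4.2. Distance in frame 2: 3.5.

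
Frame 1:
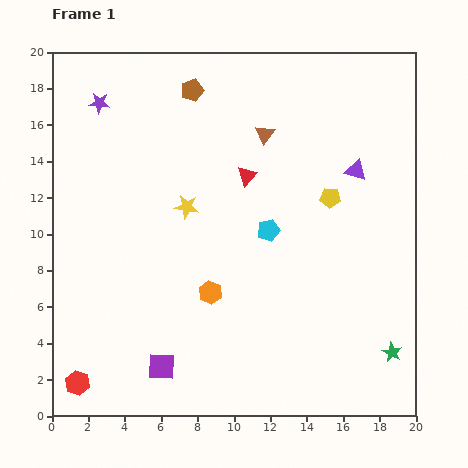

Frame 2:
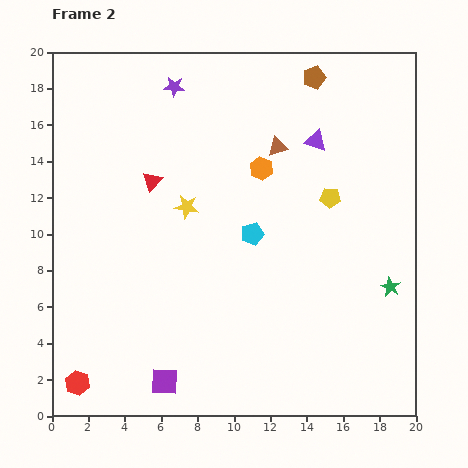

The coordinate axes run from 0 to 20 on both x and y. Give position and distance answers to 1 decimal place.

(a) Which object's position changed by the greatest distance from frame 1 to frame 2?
the orange hexagon

(moved 7.4; next 6.7)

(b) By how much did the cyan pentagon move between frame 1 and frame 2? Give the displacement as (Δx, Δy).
(-0.9, -0.2)

The cyan pentagon was at (11.9, 10.2) in frame 1 and (11.0, 10.0) in frame 2.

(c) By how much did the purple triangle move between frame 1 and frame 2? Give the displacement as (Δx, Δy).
(-2.2, 1.6)

The purple triangle was at (16.7, 13.5) in frame 1 and (14.5, 15.1) in frame 2.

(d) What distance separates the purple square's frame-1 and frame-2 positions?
0.8

The purple square moved from (6.0, 2.7) to (6.2, 1.9), a distance of √(0.2² + 0.8²) ≈ 0.8.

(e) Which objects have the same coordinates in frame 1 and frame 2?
the red hexagon, the yellow pentagon, the yellow star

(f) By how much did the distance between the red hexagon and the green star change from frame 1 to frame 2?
+0.6

Distance in frame 1: 17.4. Distance in frame 2: 18.0.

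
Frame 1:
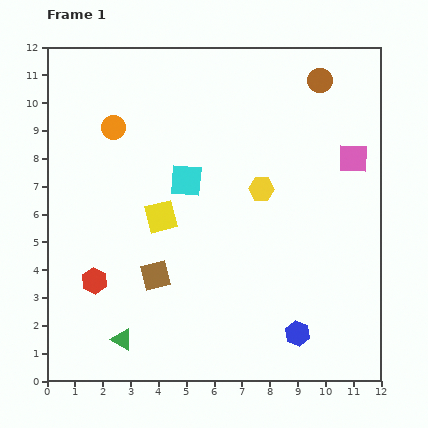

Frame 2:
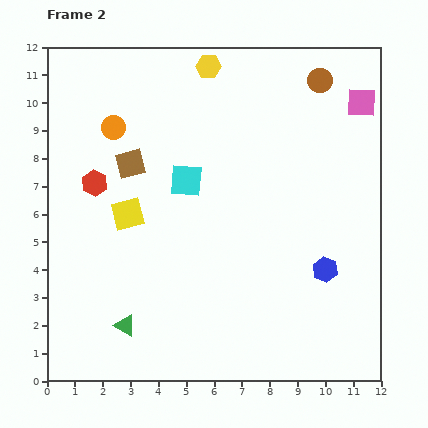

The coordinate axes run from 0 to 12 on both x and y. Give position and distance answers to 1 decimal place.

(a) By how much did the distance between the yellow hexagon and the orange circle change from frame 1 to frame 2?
-1.7

Distance in frame 1: 5.7. Distance in frame 2: 4.0.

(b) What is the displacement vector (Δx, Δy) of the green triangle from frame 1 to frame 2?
(0.1, 0.5)

The green triangle was at (2.7, 1.5) in frame 1 and (2.8, 2.0) in frame 2.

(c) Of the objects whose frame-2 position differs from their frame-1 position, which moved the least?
the green triangle

(moved 0.5)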